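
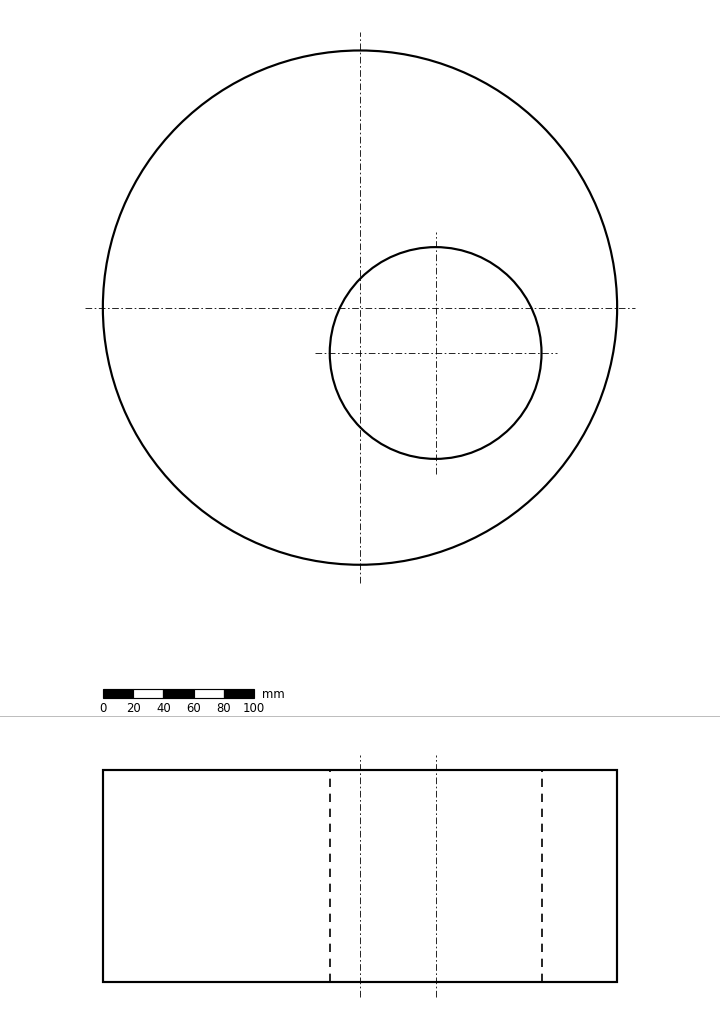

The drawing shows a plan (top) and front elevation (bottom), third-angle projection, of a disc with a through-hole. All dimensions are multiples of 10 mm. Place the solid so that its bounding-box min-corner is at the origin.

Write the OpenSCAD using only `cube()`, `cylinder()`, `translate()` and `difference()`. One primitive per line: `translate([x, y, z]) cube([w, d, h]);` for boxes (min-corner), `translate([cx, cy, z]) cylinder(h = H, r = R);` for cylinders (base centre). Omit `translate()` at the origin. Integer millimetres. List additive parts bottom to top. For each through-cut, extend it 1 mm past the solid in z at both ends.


difference() {
  translate([170, 170, 0]) cylinder(h = 140, r = 170);
  translate([220, 140, -1]) cylinder(h = 142, r = 70);
}


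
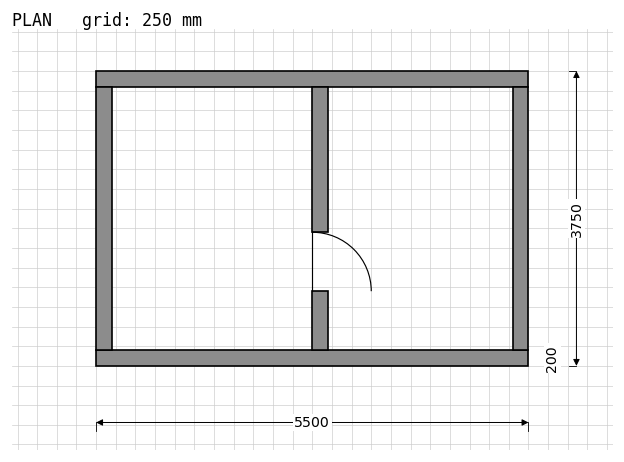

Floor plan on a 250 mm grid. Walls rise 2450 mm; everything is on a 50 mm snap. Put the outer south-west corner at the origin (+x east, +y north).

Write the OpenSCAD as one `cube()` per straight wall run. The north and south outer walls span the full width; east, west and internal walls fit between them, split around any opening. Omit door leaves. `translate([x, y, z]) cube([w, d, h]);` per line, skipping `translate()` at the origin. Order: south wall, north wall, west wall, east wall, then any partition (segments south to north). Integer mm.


cube([5500, 200, 2450]);
translate([0, 3550, 0]) cube([5500, 200, 2450]);
translate([0, 200, 0]) cube([200, 3350, 2450]);
translate([5300, 200, 0]) cube([200, 3350, 2450]);
translate([2750, 200, 0]) cube([200, 750, 2450]);
translate([2750, 1700, 0]) cube([200, 1850, 2450]);


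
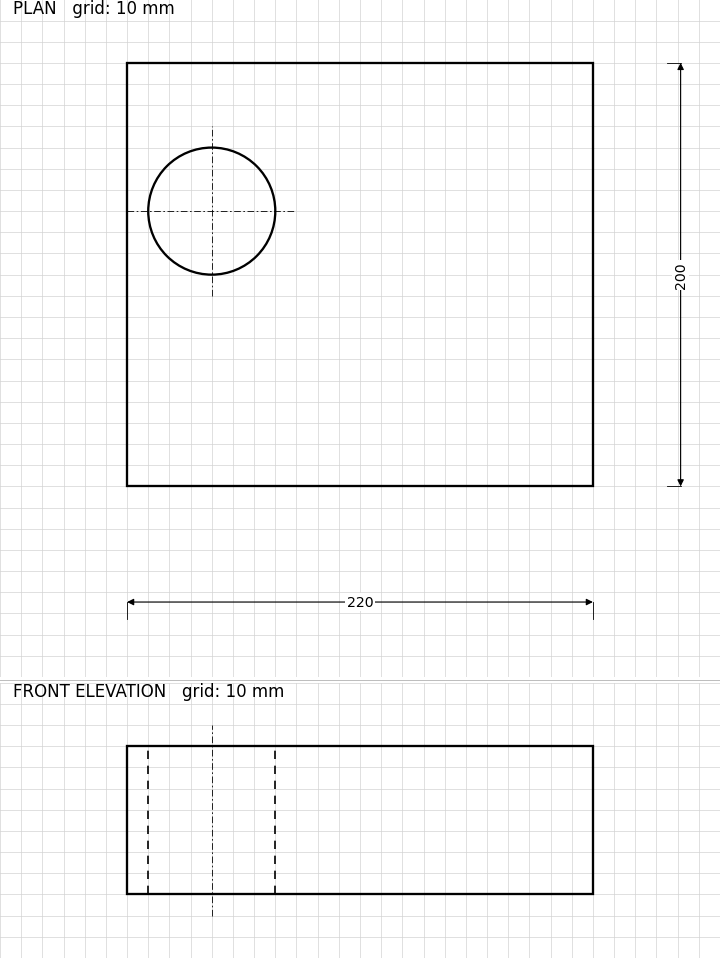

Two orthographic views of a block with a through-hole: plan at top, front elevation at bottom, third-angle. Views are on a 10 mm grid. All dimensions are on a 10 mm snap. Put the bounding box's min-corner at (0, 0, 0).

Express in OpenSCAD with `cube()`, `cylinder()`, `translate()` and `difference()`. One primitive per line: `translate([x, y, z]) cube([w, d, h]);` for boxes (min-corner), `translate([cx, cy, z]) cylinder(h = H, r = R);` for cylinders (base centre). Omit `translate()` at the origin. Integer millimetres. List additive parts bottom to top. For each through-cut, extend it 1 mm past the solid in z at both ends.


difference() {
  cube([220, 200, 70]);
  translate([40, 130, -1]) cylinder(h = 72, r = 30);
}


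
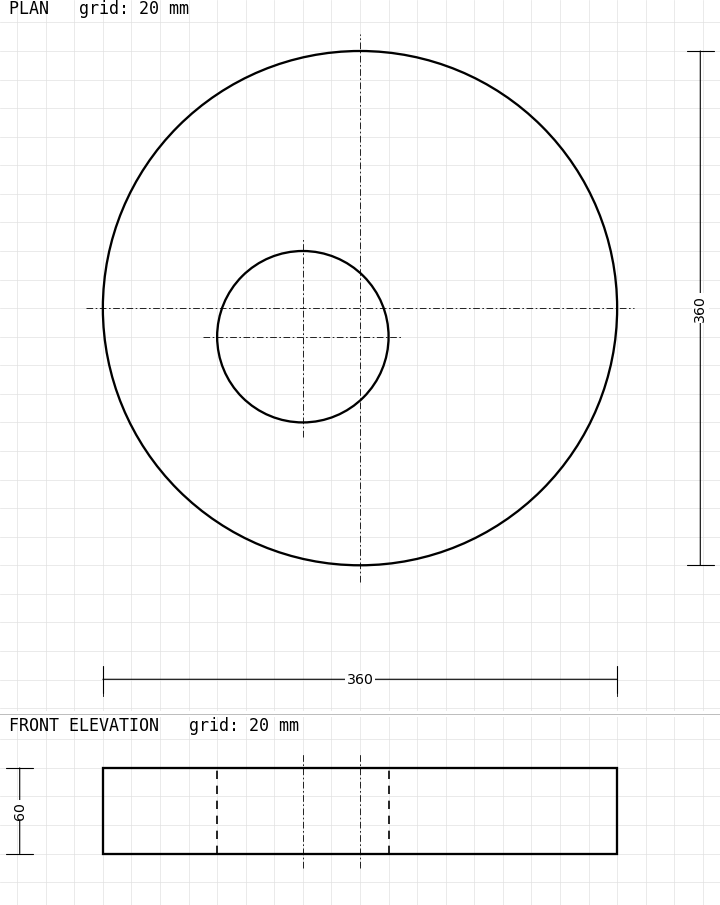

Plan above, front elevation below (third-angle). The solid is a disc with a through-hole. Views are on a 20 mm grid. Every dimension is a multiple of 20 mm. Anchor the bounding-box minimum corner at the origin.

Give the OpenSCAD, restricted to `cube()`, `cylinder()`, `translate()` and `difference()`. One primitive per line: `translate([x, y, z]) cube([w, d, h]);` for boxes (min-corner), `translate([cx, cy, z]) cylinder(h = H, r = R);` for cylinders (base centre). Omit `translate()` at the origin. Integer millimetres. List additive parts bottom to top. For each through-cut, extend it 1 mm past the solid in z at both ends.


difference() {
  translate([180, 180, 0]) cylinder(h = 60, r = 180);
  translate([140, 160, -1]) cylinder(h = 62, r = 60);
}


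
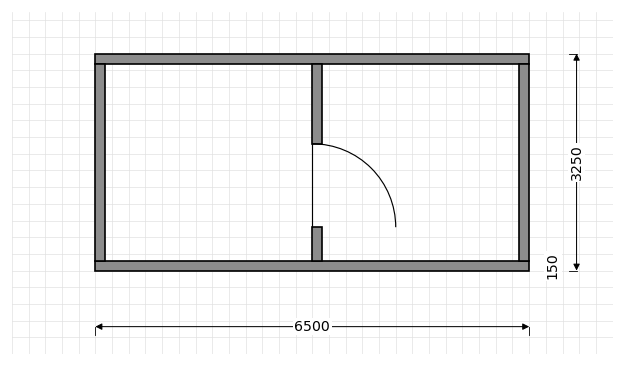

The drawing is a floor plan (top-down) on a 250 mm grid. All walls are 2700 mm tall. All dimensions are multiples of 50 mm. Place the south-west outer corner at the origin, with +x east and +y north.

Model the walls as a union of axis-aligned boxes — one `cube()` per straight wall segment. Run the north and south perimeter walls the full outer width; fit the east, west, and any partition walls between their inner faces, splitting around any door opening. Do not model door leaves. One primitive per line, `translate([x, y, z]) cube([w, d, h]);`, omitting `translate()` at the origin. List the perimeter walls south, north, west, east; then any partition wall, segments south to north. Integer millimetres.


cube([6500, 150, 2700]);
translate([0, 3100, 0]) cube([6500, 150, 2700]);
translate([0, 150, 0]) cube([150, 2950, 2700]);
translate([6350, 150, 0]) cube([150, 2950, 2700]);
translate([3250, 150, 0]) cube([150, 500, 2700]);
translate([3250, 1900, 0]) cube([150, 1200, 2700]);


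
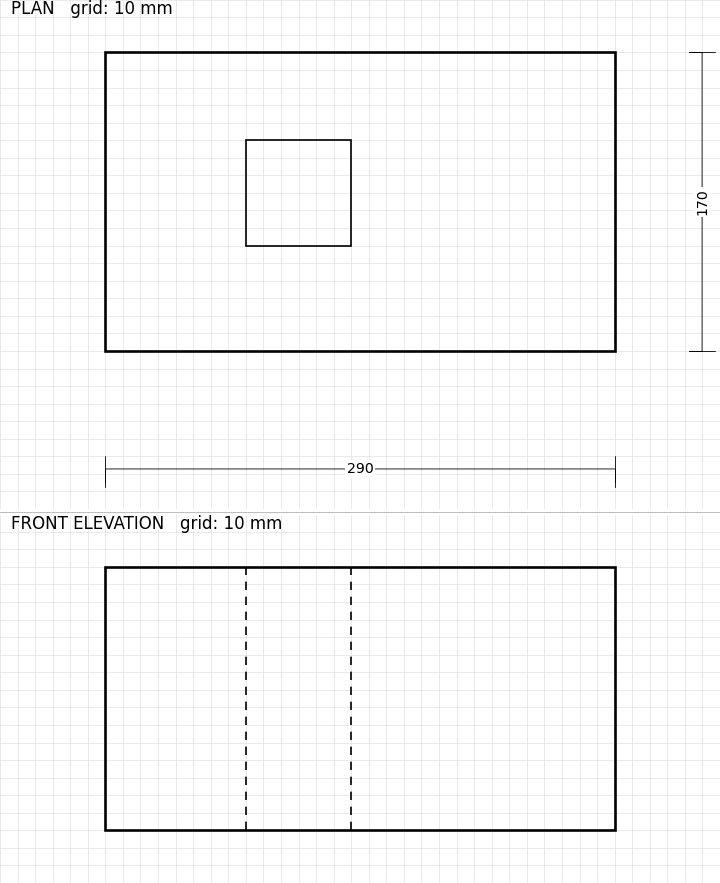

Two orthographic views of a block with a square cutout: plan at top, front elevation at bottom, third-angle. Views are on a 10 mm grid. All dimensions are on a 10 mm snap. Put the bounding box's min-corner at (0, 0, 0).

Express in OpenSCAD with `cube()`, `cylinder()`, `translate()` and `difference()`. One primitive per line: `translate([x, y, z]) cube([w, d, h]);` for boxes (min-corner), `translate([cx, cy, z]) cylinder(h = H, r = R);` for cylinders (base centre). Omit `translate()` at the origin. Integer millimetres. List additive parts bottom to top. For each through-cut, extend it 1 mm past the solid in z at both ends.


difference() {
  cube([290, 170, 150]);
  translate([80, 60, -1]) cube([60, 60, 152]);
}


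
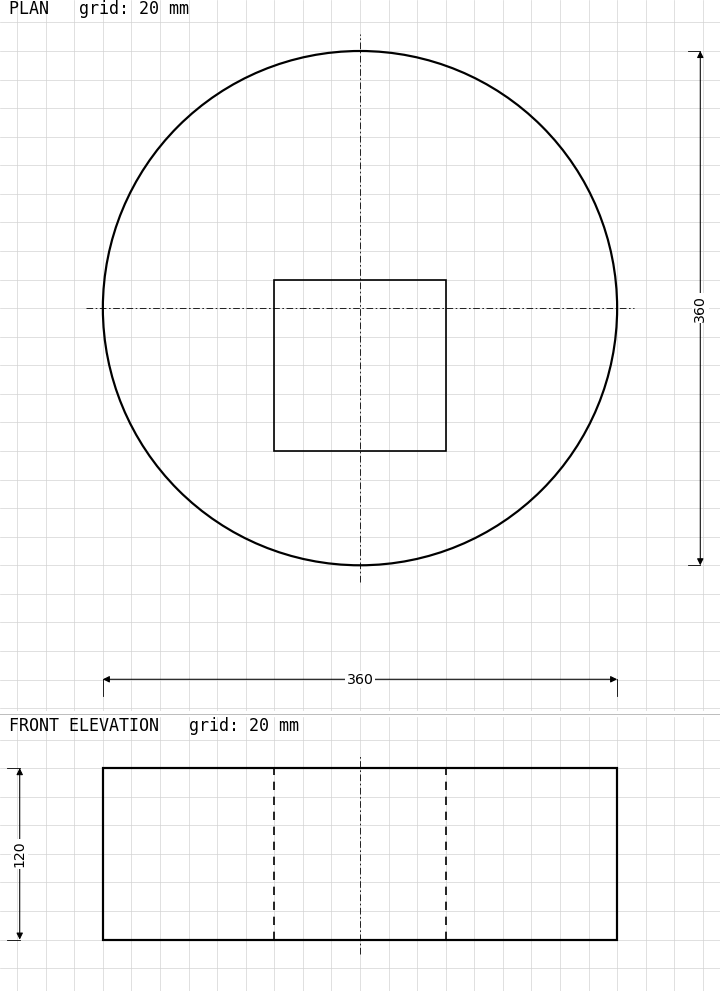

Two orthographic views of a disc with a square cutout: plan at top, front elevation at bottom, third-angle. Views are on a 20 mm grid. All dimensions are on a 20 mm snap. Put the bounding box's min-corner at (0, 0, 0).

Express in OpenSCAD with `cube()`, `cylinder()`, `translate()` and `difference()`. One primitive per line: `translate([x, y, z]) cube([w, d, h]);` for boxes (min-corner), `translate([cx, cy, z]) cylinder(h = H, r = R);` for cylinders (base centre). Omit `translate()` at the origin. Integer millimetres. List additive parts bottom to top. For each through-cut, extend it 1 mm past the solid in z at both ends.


difference() {
  translate([180, 180, 0]) cylinder(h = 120, r = 180);
  translate([120, 80, -1]) cube([120, 120, 122]);
}


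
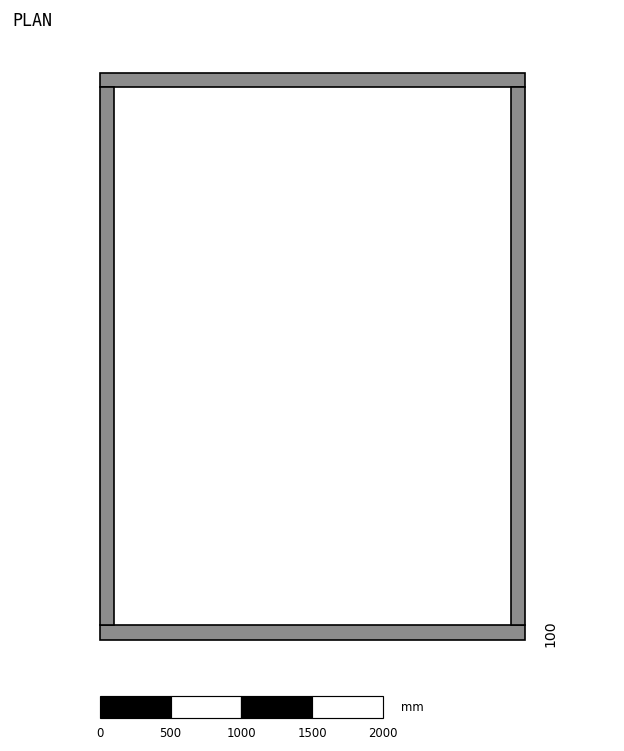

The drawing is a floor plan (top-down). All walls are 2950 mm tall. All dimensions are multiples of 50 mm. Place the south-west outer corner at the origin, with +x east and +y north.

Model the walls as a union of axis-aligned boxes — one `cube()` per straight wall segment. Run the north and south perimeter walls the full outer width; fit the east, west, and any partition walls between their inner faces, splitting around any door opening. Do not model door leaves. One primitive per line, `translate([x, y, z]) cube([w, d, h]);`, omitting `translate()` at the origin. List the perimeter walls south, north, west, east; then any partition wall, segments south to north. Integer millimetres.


cube([3000, 100, 2950]);
translate([0, 3900, 0]) cube([3000, 100, 2950]);
translate([0, 100, 0]) cube([100, 3800, 2950]);
translate([2900, 100, 0]) cube([100, 3800, 2950]);


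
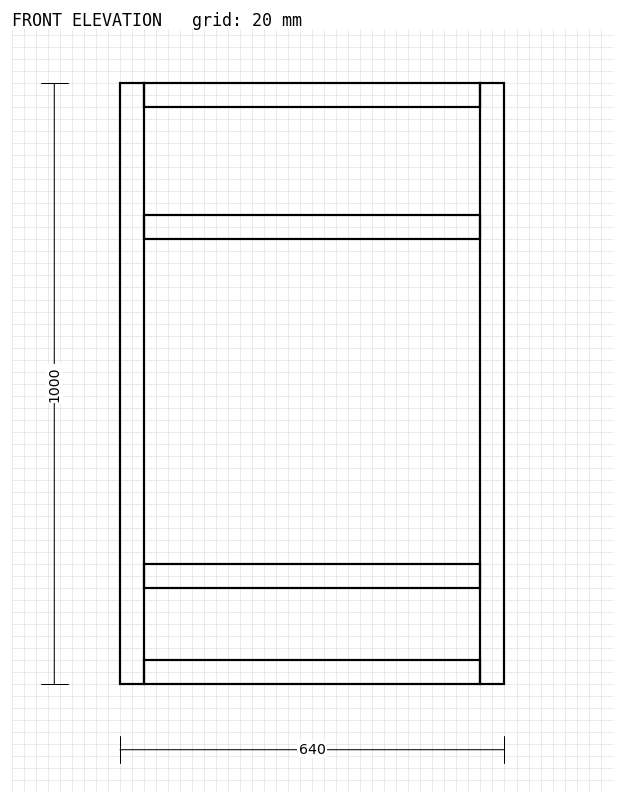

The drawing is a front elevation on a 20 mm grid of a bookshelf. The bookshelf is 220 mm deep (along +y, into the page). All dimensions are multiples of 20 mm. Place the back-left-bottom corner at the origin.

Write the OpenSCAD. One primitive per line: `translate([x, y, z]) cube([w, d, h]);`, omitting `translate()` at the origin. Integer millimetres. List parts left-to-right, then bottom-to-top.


cube([40, 220, 1000]);
translate([40, 0, 0]) cube([560, 220, 40]);
translate([40, 0, 160]) cube([560, 220, 40]);
translate([40, 0, 740]) cube([560, 220, 40]);
translate([40, 0, 960]) cube([560, 220, 40]);
translate([600, 0, 0]) cube([40, 220, 1000]);


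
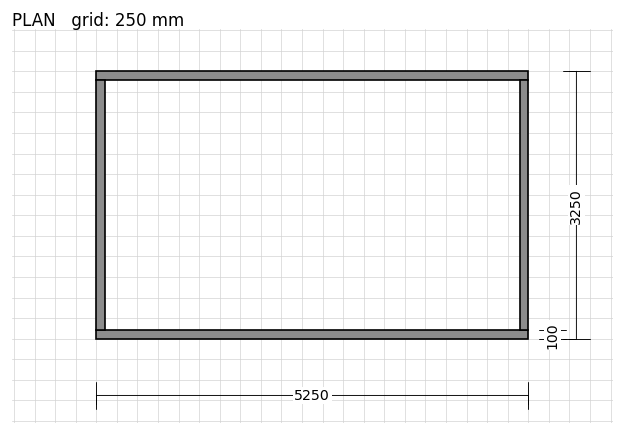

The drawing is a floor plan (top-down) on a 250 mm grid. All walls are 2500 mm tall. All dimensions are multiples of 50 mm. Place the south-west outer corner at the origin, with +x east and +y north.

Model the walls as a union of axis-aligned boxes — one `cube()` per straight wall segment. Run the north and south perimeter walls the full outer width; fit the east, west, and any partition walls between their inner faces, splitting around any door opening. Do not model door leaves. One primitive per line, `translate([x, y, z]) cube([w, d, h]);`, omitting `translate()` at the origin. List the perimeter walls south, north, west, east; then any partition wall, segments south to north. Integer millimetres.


cube([5250, 100, 2500]);
translate([0, 3150, 0]) cube([5250, 100, 2500]);
translate([0, 100, 0]) cube([100, 3050, 2500]);
translate([5150, 100, 0]) cube([100, 3050, 2500]);


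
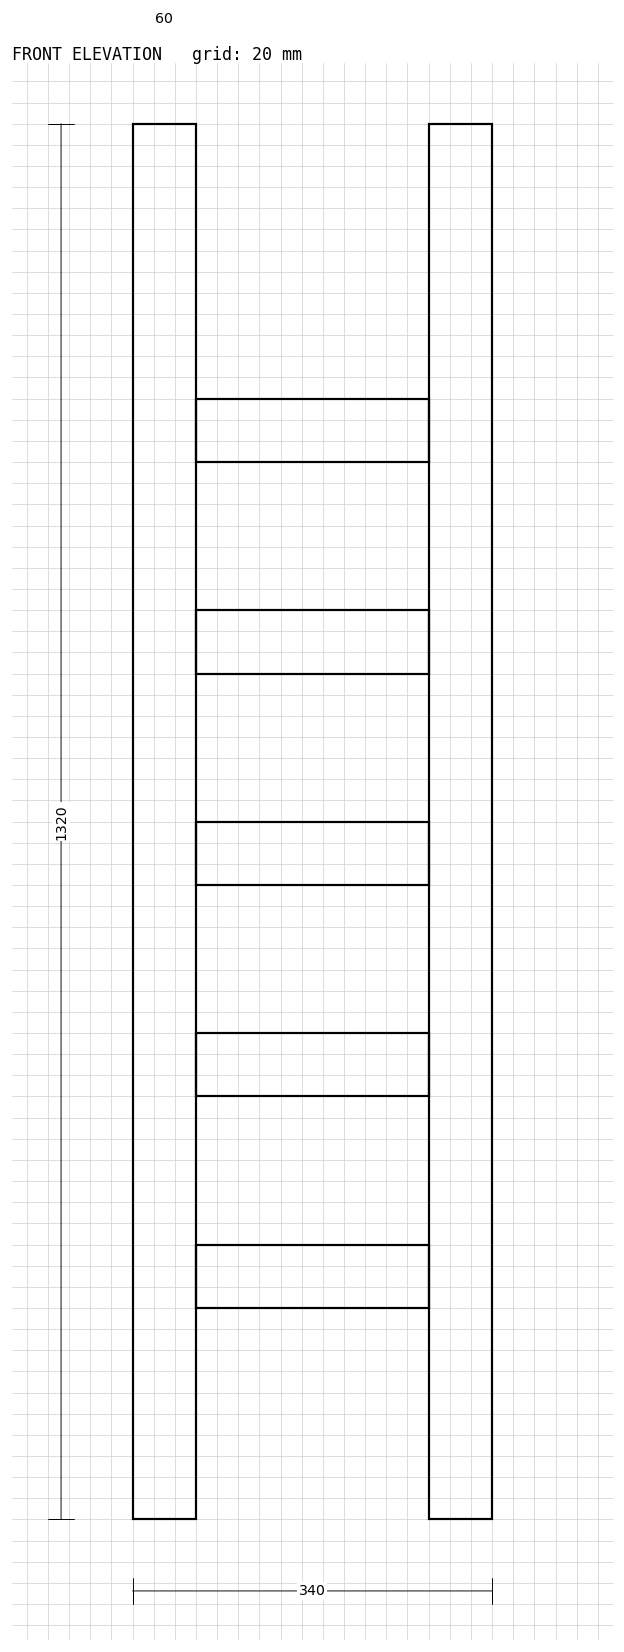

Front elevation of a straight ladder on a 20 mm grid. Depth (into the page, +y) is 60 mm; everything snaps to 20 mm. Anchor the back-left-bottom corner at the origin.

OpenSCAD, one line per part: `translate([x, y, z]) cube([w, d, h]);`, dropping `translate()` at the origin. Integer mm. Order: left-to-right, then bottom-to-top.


cube([60, 60, 1320]);
translate([60, 0, 200]) cube([220, 60, 60]);
translate([60, 0, 400]) cube([220, 60, 60]);
translate([60, 0, 600]) cube([220, 60, 60]);
translate([60, 0, 800]) cube([220, 60, 60]);
translate([60, 0, 1000]) cube([220, 60, 60]);
translate([280, 0, 0]) cube([60, 60, 1320]);


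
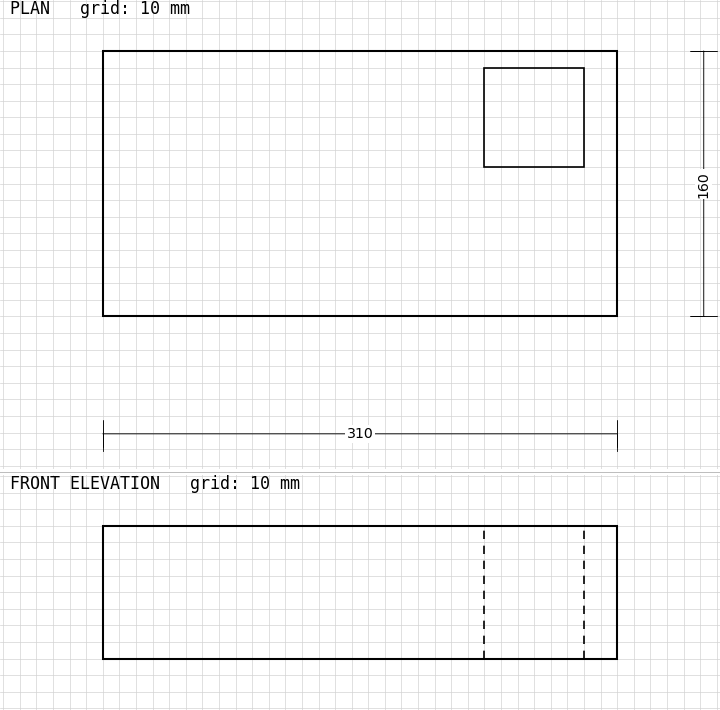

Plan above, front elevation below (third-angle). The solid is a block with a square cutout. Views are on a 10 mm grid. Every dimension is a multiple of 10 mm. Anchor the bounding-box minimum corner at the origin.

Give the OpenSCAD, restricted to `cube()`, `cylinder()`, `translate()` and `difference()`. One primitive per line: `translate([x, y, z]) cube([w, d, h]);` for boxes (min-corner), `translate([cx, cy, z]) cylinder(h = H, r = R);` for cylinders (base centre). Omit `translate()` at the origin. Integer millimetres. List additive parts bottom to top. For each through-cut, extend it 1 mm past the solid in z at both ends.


difference() {
  cube([310, 160, 80]);
  translate([230, 90, -1]) cube([60, 60, 82]);
}


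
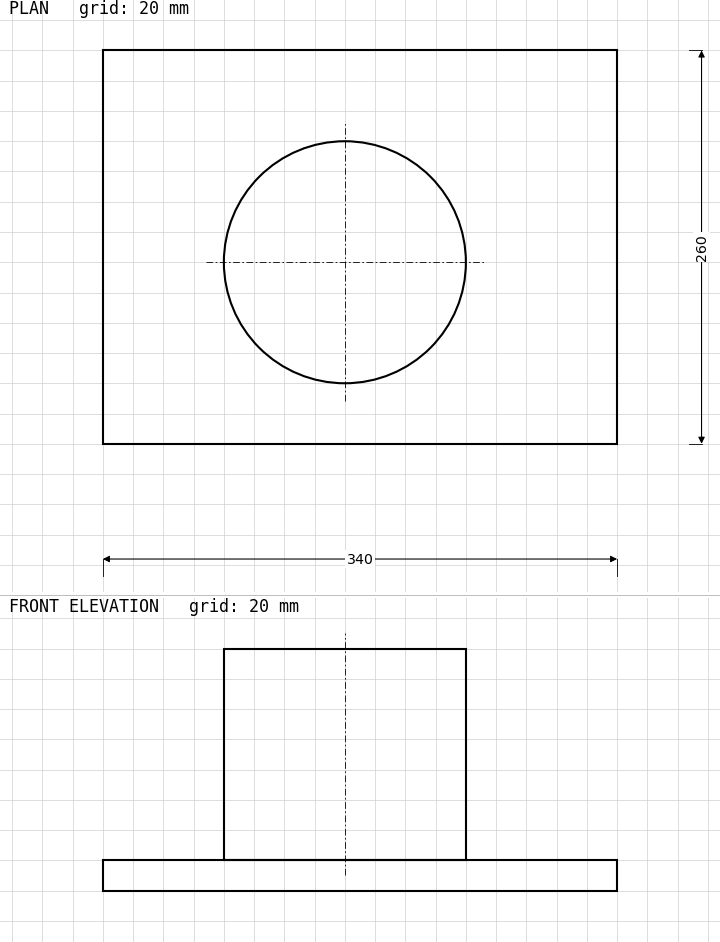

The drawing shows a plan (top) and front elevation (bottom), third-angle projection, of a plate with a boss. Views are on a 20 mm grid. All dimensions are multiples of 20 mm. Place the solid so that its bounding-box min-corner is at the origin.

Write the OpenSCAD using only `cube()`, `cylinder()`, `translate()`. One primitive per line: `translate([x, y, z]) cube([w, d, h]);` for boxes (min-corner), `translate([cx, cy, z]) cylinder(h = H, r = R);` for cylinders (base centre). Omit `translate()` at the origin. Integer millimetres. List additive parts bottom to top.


cube([340, 260, 20]);
translate([160, 120, 20]) cylinder(h = 140, r = 80);


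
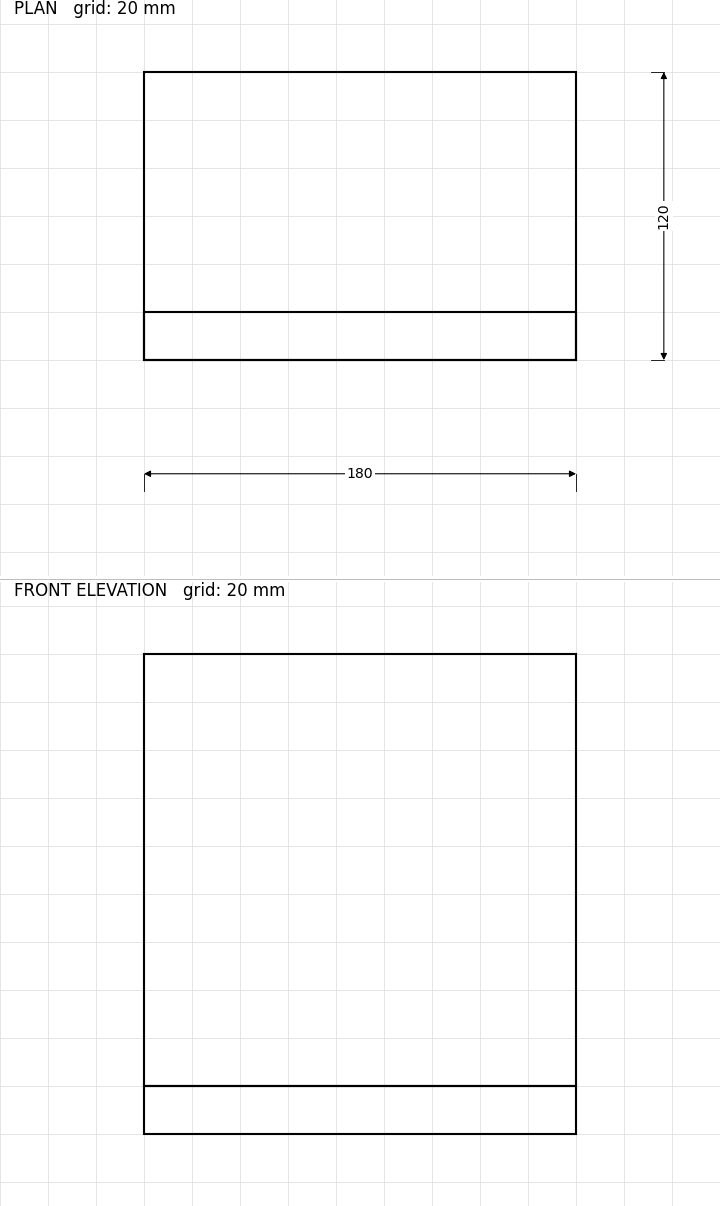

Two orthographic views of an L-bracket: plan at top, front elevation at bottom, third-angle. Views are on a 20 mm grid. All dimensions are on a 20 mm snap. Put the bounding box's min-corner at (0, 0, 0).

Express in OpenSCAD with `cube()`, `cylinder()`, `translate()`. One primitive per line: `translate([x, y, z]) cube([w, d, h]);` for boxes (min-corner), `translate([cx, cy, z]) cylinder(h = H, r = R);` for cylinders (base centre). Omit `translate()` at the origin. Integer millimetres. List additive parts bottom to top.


cube([180, 120, 20]);
translate([0, 0, 20]) cube([180, 20, 180]);


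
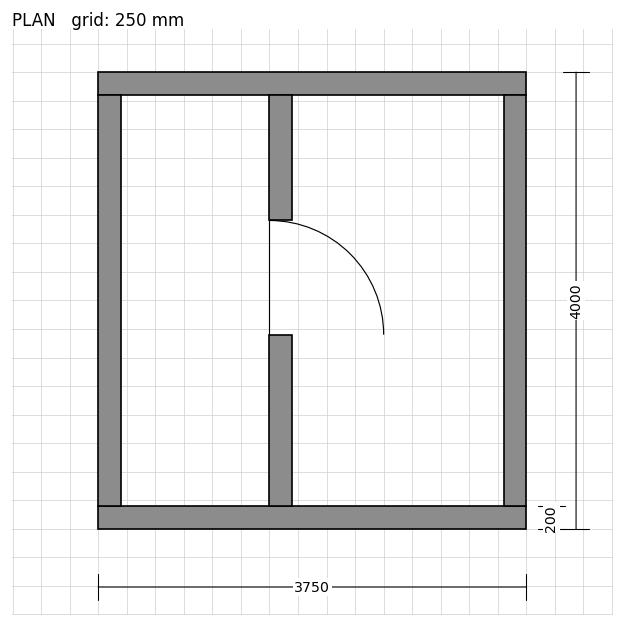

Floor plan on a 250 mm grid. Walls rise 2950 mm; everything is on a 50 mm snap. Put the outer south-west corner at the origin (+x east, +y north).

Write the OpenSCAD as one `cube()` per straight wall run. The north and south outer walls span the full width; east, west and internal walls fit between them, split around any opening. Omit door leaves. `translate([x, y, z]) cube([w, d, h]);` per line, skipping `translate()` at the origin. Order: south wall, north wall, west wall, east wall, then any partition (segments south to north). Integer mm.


cube([3750, 200, 2950]);
translate([0, 3800, 0]) cube([3750, 200, 2950]);
translate([0, 200, 0]) cube([200, 3600, 2950]);
translate([3550, 200, 0]) cube([200, 3600, 2950]);
translate([1500, 200, 0]) cube([200, 1500, 2950]);
translate([1500, 2700, 0]) cube([200, 1100, 2950]);


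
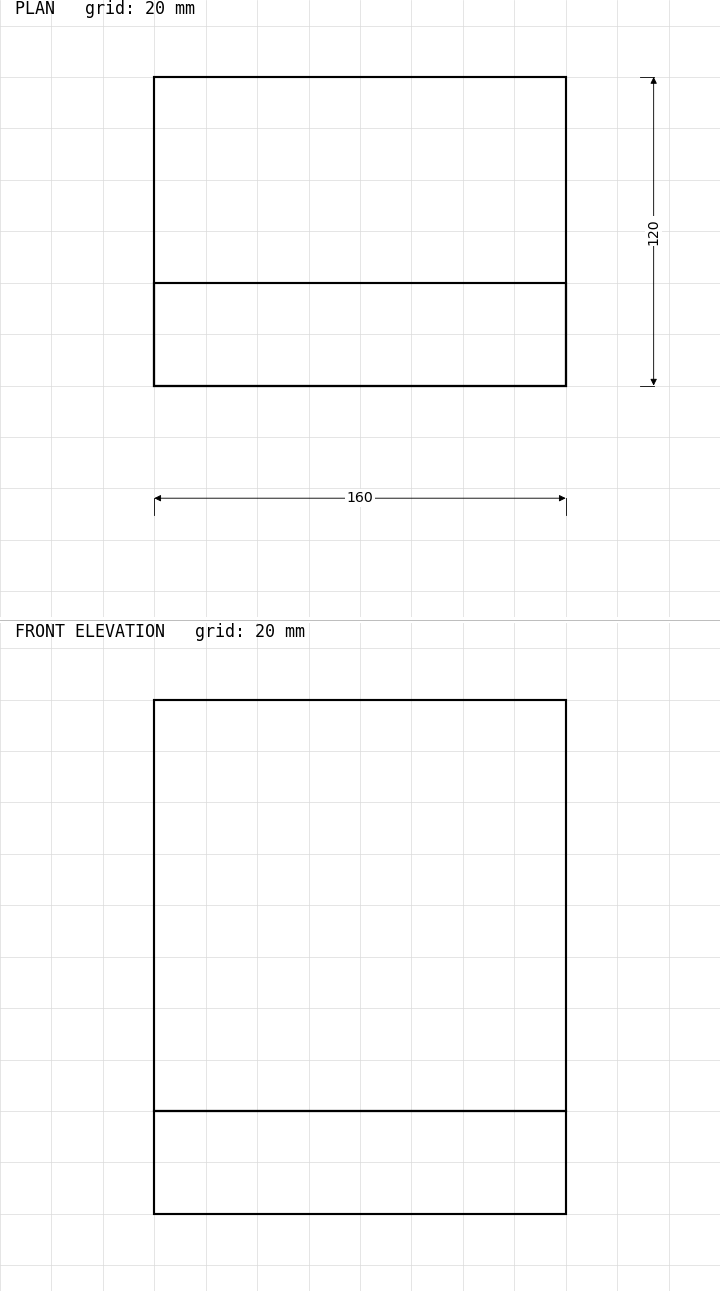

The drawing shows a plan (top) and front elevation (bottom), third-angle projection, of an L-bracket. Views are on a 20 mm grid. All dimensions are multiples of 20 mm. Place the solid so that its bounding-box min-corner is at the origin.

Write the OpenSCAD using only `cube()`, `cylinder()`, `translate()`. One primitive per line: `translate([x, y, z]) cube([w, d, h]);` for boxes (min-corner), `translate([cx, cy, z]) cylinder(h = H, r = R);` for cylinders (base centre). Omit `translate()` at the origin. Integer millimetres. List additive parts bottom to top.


cube([160, 120, 40]);
translate([0, 0, 40]) cube([160, 40, 160]);


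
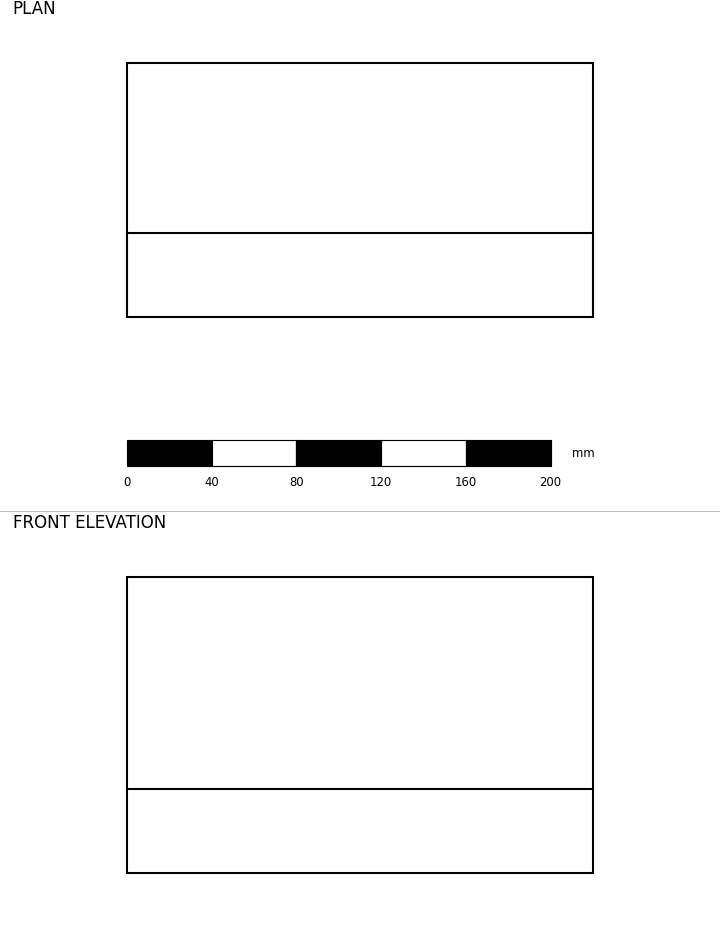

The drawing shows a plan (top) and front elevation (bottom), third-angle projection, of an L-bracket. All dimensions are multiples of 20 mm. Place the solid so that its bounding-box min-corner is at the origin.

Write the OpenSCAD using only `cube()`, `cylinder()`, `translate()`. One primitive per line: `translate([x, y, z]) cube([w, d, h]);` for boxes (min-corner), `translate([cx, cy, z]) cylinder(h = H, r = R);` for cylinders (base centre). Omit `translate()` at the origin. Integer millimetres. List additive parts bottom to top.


cube([220, 120, 40]);
translate([0, 0, 40]) cube([220, 40, 100]);


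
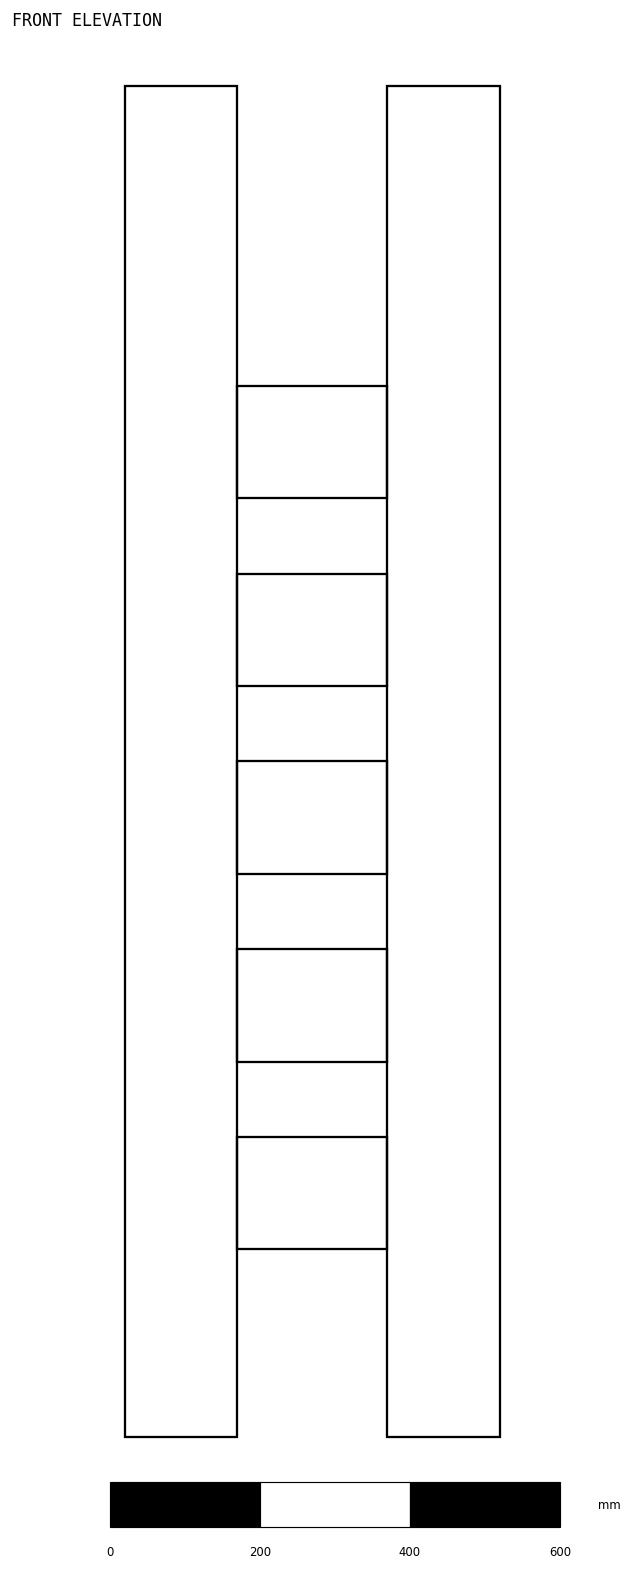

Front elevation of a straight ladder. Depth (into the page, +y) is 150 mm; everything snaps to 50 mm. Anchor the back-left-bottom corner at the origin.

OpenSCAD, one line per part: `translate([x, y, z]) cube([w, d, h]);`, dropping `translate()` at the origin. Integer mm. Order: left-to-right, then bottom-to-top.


cube([150, 150, 1800]);
translate([150, 0, 250]) cube([200, 150, 150]);
translate([150, 0, 500]) cube([200, 150, 150]);
translate([150, 0, 750]) cube([200, 150, 150]);
translate([150, 0, 1000]) cube([200, 150, 150]);
translate([150, 0, 1250]) cube([200, 150, 150]);
translate([350, 0, 0]) cube([150, 150, 1800]);


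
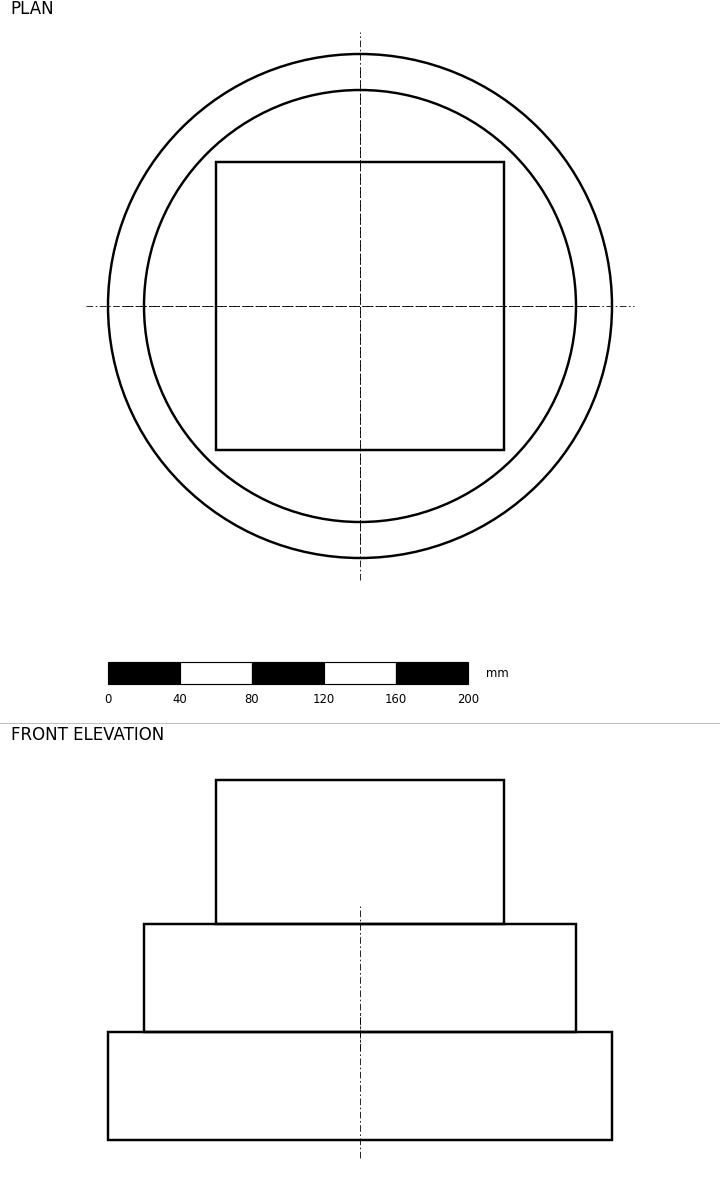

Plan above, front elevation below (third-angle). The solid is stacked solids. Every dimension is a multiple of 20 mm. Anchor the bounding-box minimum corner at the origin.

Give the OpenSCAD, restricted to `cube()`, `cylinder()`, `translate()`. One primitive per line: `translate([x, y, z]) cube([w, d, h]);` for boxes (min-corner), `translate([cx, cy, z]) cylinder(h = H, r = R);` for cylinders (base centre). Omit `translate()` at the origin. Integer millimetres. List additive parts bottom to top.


translate([140, 140, 0]) cylinder(h = 60, r = 140);
translate([140, 140, 60]) cylinder(h = 60, r = 120);
translate([60, 60, 120]) cube([160, 160, 80]);


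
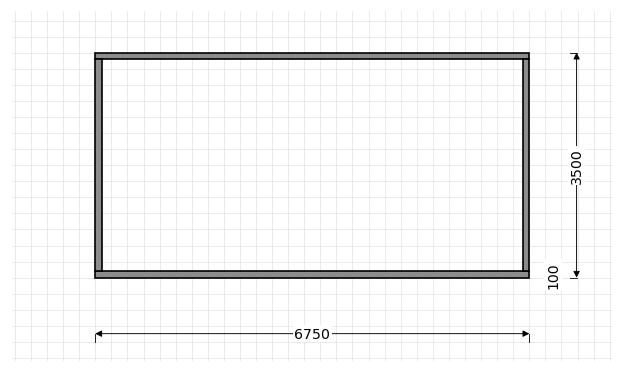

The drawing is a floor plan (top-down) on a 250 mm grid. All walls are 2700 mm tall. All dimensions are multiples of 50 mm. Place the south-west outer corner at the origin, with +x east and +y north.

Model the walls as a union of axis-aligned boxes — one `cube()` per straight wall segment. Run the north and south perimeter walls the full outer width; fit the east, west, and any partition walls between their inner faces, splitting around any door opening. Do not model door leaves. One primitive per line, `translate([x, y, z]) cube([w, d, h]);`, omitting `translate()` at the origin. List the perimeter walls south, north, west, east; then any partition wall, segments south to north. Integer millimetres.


cube([6750, 100, 2700]);
translate([0, 3400, 0]) cube([6750, 100, 2700]);
translate([0, 100, 0]) cube([100, 3300, 2700]);
translate([6650, 100, 0]) cube([100, 3300, 2700]);


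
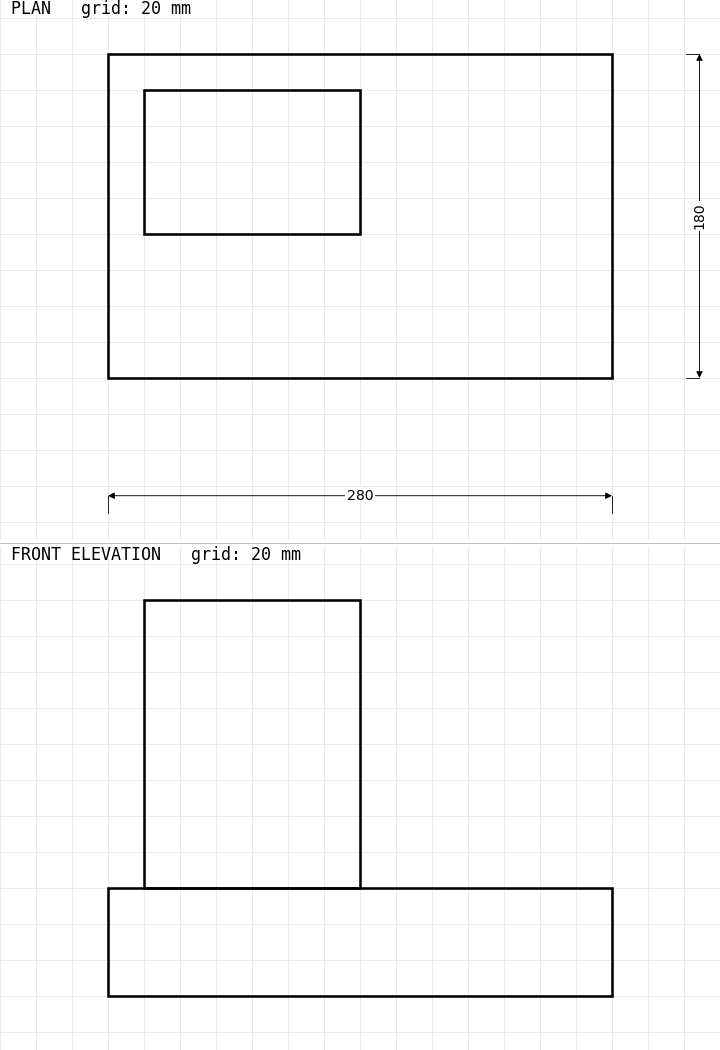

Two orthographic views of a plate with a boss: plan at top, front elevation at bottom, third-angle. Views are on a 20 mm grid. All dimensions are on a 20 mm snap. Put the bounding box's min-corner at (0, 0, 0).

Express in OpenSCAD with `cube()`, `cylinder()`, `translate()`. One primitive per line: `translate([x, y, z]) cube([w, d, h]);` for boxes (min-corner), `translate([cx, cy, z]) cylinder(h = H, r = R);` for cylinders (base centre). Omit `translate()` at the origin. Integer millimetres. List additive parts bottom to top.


cube([280, 180, 60]);
translate([20, 80, 60]) cube([120, 80, 160]);


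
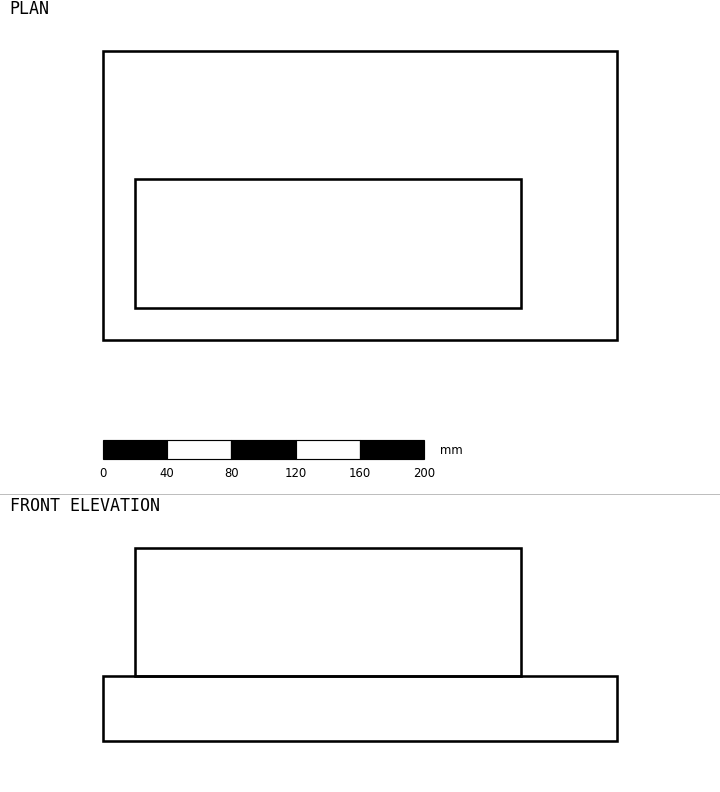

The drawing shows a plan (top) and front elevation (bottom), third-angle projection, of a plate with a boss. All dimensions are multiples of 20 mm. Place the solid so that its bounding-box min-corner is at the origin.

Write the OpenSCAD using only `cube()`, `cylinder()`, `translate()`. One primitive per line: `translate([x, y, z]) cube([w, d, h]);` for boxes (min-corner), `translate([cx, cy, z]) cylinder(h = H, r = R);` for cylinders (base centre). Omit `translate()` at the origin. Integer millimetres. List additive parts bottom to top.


cube([320, 180, 40]);
translate([20, 20, 40]) cube([240, 80, 80]);


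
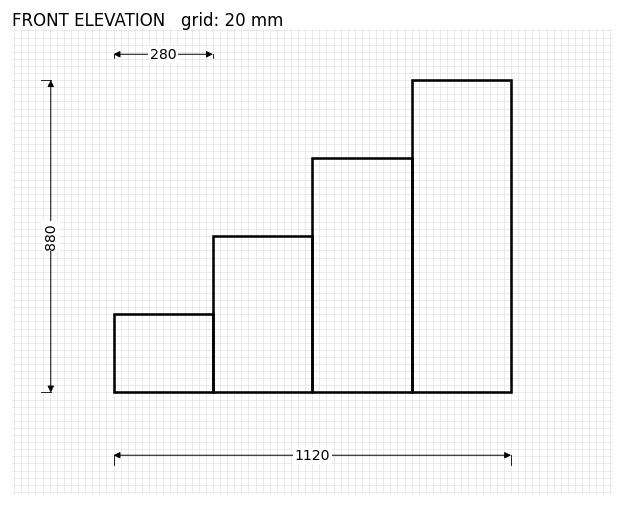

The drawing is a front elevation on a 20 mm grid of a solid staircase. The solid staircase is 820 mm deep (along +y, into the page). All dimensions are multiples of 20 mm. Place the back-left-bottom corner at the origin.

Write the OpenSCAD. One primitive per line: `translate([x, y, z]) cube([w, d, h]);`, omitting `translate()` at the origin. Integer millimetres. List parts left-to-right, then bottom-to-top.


cube([280, 820, 220]);
translate([280, 0, 0]) cube([280, 820, 440]);
translate([560, 0, 0]) cube([280, 820, 660]);
translate([840, 0, 0]) cube([280, 820, 880]);


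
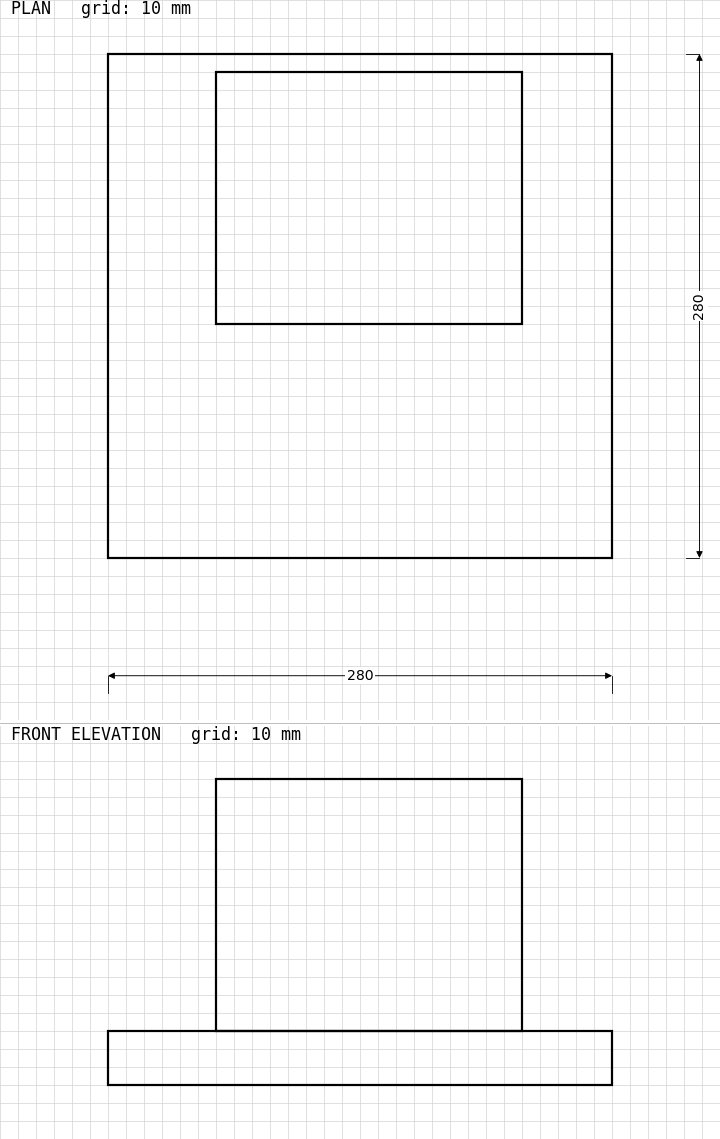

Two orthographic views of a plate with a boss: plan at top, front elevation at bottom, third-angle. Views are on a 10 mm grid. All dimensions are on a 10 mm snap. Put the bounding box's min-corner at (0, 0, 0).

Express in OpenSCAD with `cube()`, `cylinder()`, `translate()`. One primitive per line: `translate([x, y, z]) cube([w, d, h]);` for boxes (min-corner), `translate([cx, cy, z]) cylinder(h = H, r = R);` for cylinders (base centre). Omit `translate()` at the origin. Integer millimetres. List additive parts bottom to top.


cube([280, 280, 30]);
translate([60, 130, 30]) cube([170, 140, 140]);


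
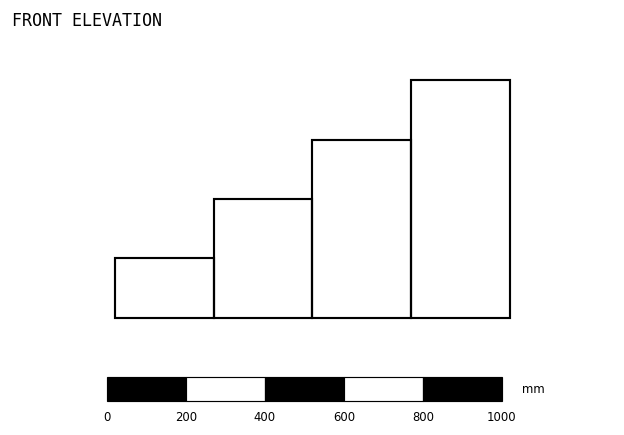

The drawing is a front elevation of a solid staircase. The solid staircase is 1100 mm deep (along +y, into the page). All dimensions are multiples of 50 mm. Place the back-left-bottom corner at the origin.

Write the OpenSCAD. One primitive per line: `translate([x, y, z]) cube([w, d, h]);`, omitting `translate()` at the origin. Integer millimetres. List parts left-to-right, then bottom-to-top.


cube([250, 1100, 150]);
translate([250, 0, 0]) cube([250, 1100, 300]);
translate([500, 0, 0]) cube([250, 1100, 450]);
translate([750, 0, 0]) cube([250, 1100, 600]);


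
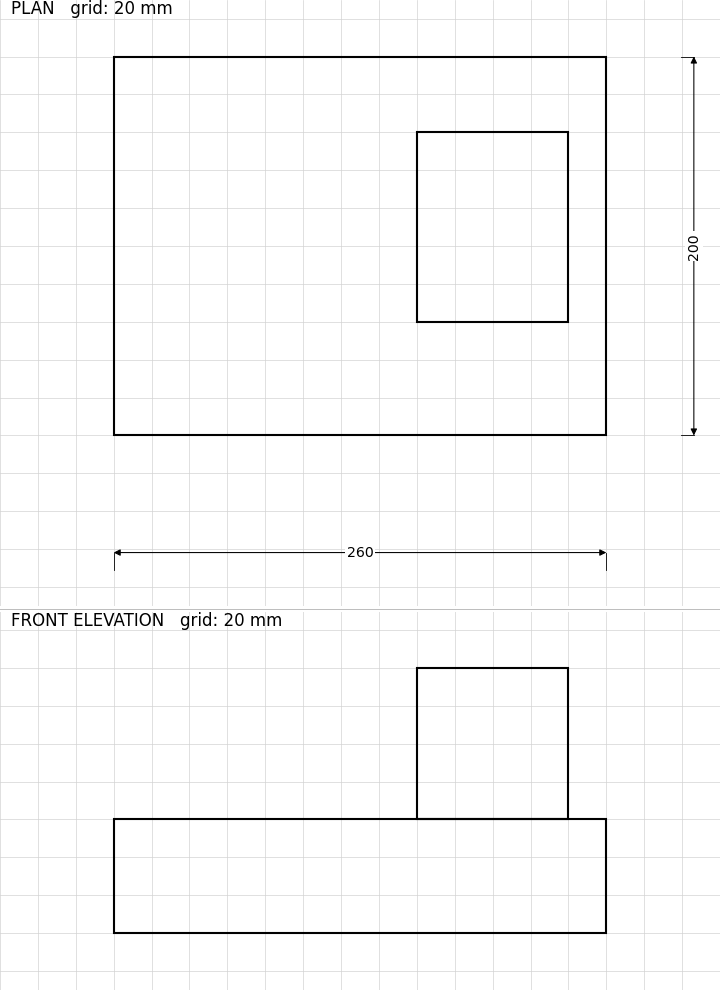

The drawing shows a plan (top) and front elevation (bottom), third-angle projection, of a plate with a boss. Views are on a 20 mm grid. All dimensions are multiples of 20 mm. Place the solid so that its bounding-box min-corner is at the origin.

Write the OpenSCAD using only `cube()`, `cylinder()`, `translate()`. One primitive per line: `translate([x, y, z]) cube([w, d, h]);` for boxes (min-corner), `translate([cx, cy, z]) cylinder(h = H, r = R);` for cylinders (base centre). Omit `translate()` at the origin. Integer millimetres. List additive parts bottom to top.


cube([260, 200, 60]);
translate([160, 60, 60]) cube([80, 100, 80]);


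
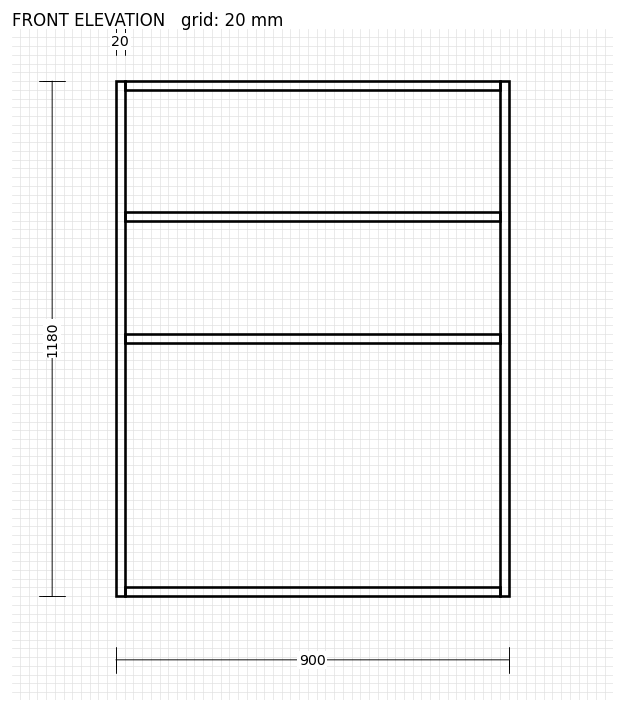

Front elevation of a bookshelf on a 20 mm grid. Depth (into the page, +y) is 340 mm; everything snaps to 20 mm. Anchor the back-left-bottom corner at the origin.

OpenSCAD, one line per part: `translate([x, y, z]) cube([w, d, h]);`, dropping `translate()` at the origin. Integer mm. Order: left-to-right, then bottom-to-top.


cube([20, 340, 1180]);
translate([20, 0, 0]) cube([860, 340, 20]);
translate([20, 0, 580]) cube([860, 340, 20]);
translate([20, 0, 860]) cube([860, 340, 20]);
translate([20, 0, 1160]) cube([860, 340, 20]);
translate([880, 0, 0]) cube([20, 340, 1180]);


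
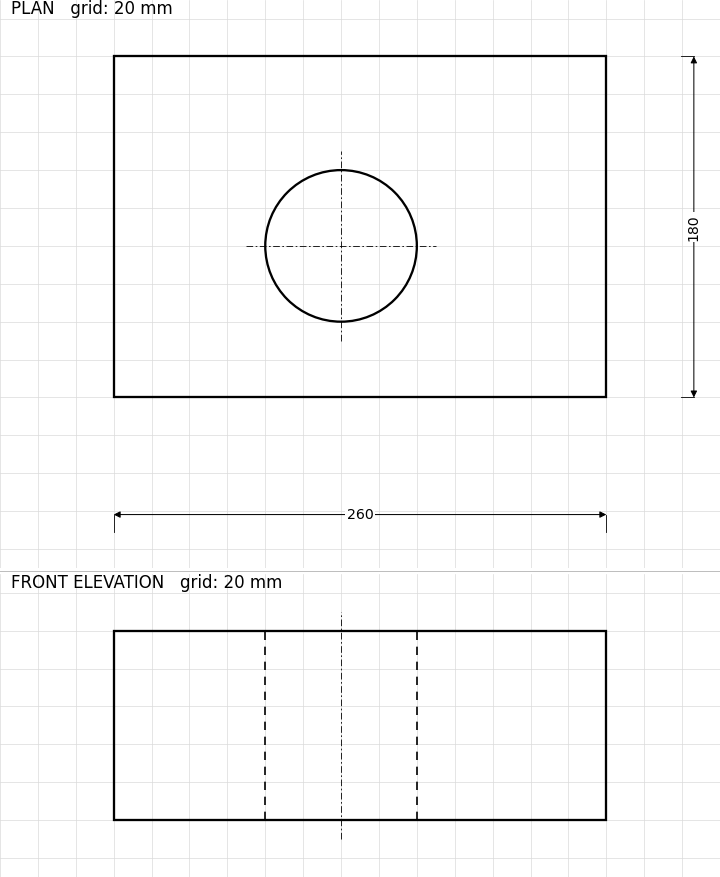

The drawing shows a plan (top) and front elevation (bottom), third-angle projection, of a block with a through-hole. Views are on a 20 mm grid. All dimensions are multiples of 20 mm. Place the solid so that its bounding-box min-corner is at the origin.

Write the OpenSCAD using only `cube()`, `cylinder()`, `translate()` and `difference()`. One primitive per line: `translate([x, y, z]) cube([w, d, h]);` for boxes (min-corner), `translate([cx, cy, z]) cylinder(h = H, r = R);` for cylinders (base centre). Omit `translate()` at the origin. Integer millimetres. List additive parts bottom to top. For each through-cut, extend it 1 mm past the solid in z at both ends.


difference() {
  cube([260, 180, 100]);
  translate([120, 80, -1]) cylinder(h = 102, r = 40);
}


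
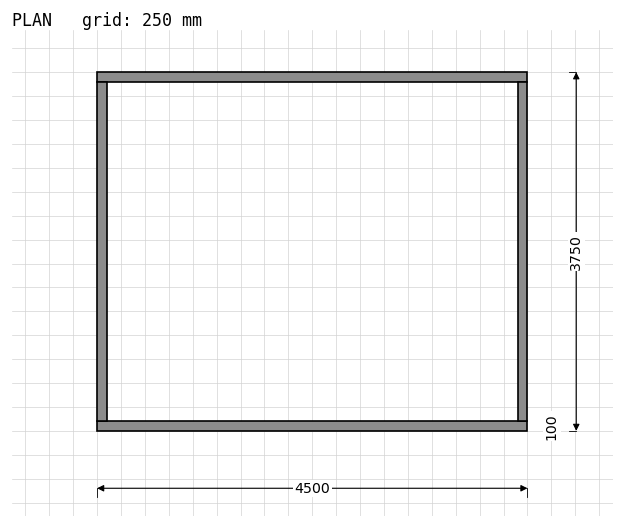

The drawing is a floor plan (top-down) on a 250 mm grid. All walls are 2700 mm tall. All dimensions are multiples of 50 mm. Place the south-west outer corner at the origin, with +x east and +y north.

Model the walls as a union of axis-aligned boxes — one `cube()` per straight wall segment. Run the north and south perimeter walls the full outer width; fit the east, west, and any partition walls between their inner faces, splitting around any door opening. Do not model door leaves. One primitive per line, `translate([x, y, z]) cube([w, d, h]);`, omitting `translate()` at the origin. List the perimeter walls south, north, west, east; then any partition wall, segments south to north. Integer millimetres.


cube([4500, 100, 2700]);
translate([0, 3650, 0]) cube([4500, 100, 2700]);
translate([0, 100, 0]) cube([100, 3550, 2700]);
translate([4400, 100, 0]) cube([100, 3550, 2700]);


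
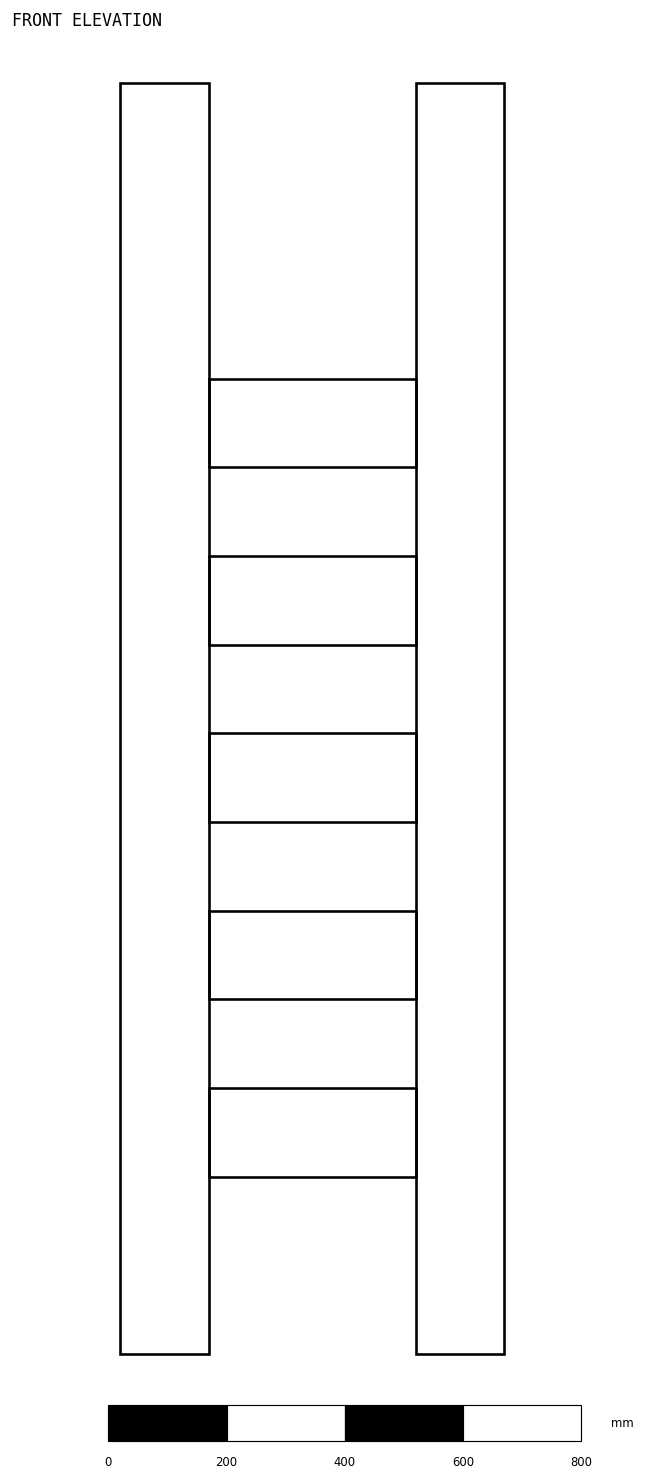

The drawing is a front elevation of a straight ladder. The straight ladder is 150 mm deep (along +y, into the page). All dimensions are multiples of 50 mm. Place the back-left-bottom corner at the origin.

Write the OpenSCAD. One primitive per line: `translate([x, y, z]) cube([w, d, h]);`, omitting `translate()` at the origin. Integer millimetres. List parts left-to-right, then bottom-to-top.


cube([150, 150, 2150]);
translate([150, 0, 300]) cube([350, 150, 150]);
translate([150, 0, 600]) cube([350, 150, 150]);
translate([150, 0, 900]) cube([350, 150, 150]);
translate([150, 0, 1200]) cube([350, 150, 150]);
translate([150, 0, 1500]) cube([350, 150, 150]);
translate([500, 0, 0]) cube([150, 150, 2150]);


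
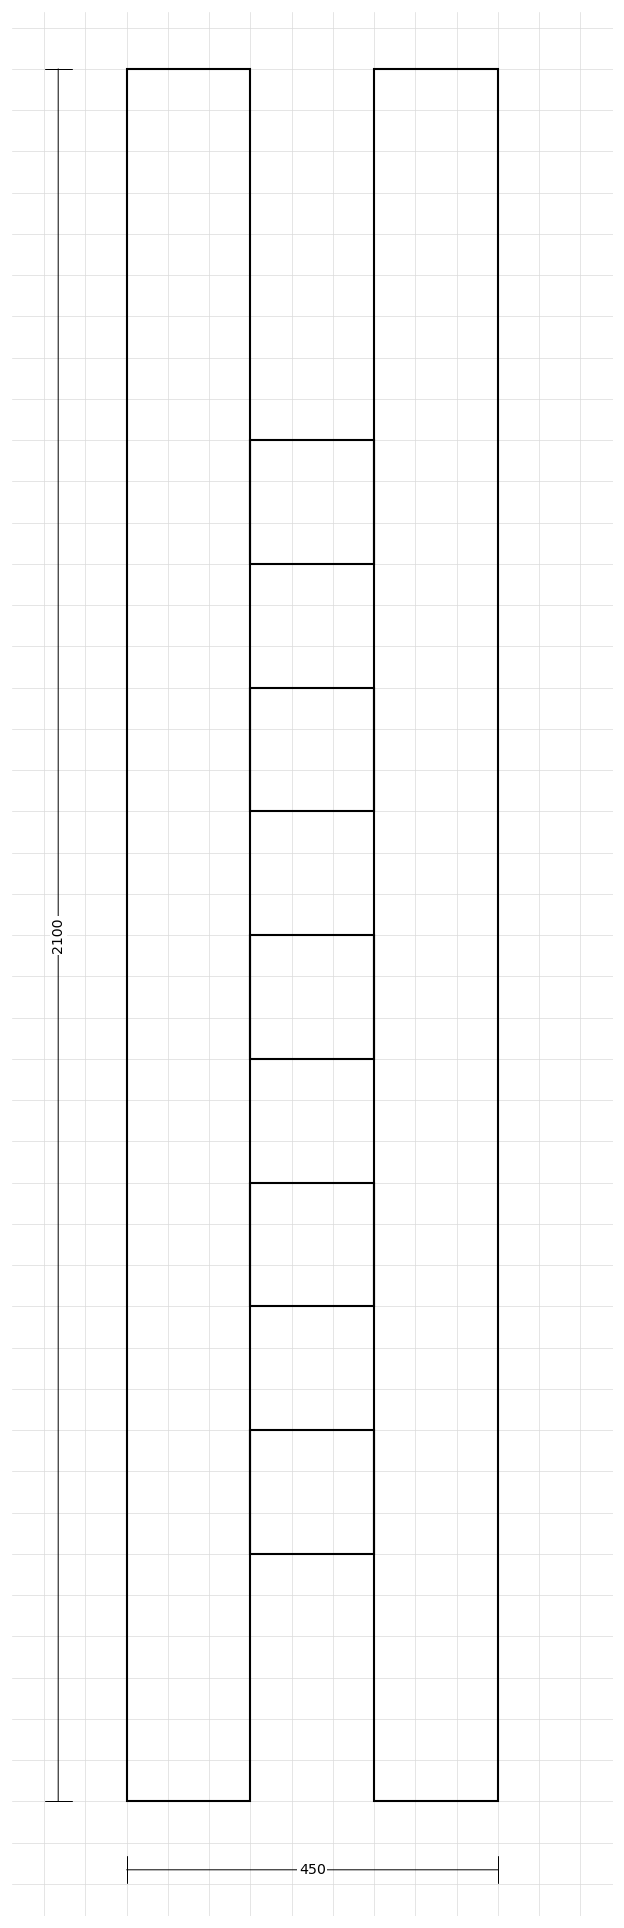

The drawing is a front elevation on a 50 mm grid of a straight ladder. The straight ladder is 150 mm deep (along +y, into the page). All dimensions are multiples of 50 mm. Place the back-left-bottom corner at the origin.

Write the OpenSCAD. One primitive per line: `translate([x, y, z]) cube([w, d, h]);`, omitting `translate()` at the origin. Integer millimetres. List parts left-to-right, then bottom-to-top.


cube([150, 150, 2100]);
translate([150, 0, 300]) cube([150, 150, 150]);
translate([150, 0, 600]) cube([150, 150, 150]);
translate([150, 0, 900]) cube([150, 150, 150]);
translate([150, 0, 1200]) cube([150, 150, 150]);
translate([150, 0, 1500]) cube([150, 150, 150]);
translate([300, 0, 0]) cube([150, 150, 2100]);


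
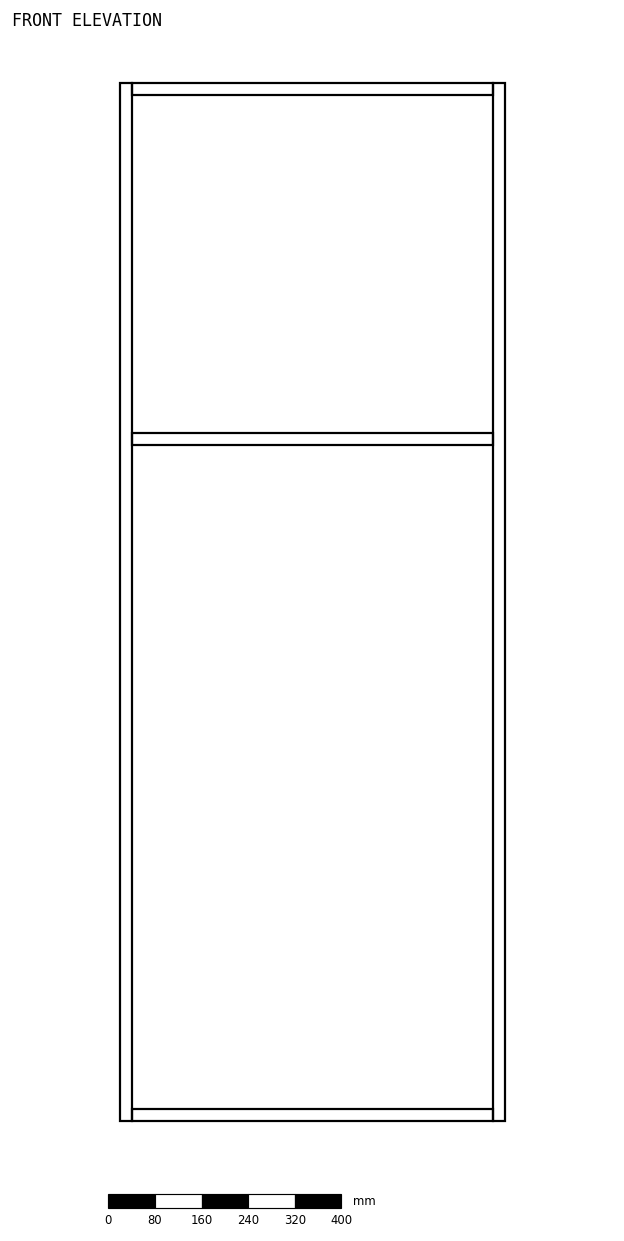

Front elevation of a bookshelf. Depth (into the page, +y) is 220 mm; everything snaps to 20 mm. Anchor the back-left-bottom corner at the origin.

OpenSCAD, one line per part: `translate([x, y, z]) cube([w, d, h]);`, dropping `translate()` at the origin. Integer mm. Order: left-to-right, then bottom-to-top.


cube([20, 220, 1780]);
translate([20, 0, 0]) cube([620, 220, 20]);
translate([20, 0, 1160]) cube([620, 220, 20]);
translate([20, 0, 1760]) cube([620, 220, 20]);
translate([640, 0, 0]) cube([20, 220, 1780]);


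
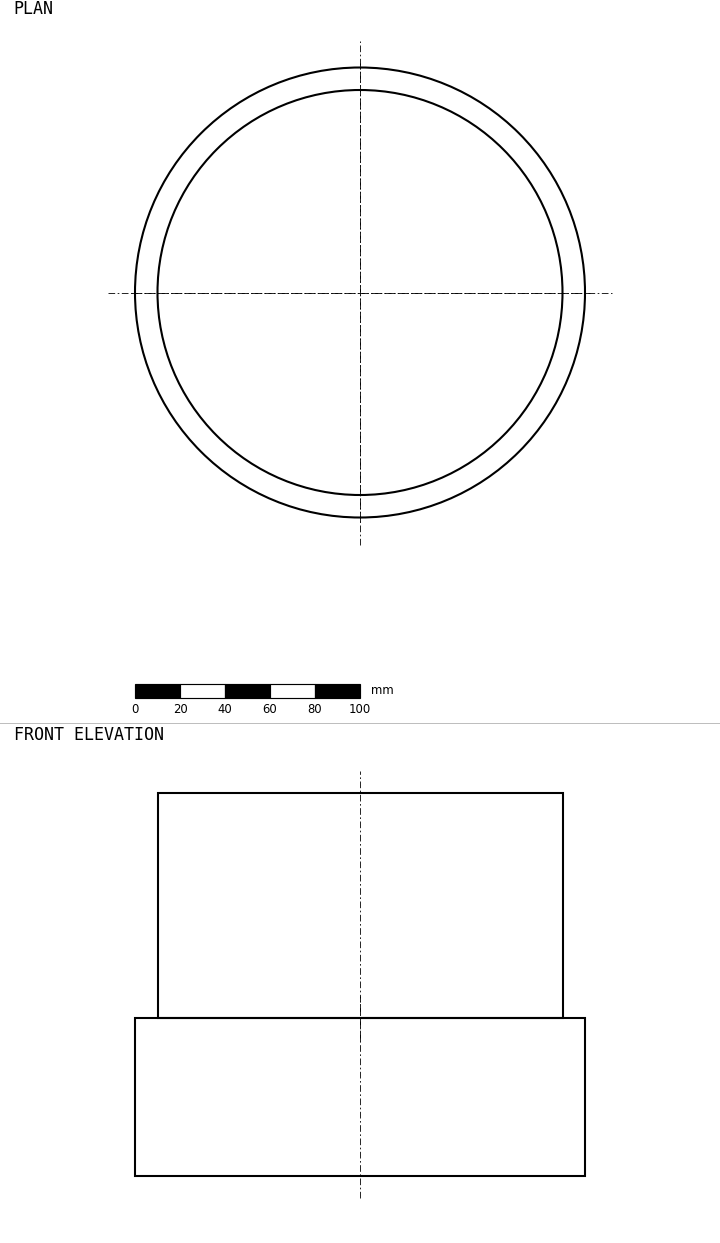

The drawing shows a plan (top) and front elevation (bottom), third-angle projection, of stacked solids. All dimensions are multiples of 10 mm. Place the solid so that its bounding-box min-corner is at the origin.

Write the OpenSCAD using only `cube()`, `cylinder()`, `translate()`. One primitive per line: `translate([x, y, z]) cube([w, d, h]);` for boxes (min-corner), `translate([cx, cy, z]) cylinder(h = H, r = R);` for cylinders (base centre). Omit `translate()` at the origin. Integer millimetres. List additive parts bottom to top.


translate([100, 100, 0]) cylinder(h = 70, r = 100);
translate([100, 100, 70]) cylinder(h = 100, r = 90);


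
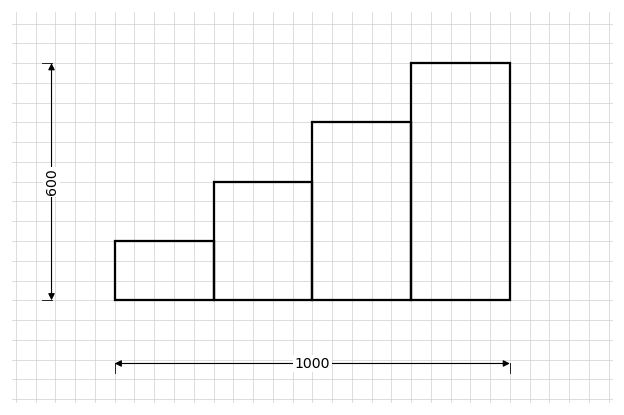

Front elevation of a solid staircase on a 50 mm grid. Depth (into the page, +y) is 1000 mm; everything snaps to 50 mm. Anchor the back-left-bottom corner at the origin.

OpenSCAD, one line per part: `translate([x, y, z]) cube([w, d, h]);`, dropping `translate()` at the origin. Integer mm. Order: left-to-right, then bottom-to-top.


cube([250, 1000, 150]);
translate([250, 0, 0]) cube([250, 1000, 300]);
translate([500, 0, 0]) cube([250, 1000, 450]);
translate([750, 0, 0]) cube([250, 1000, 600]);


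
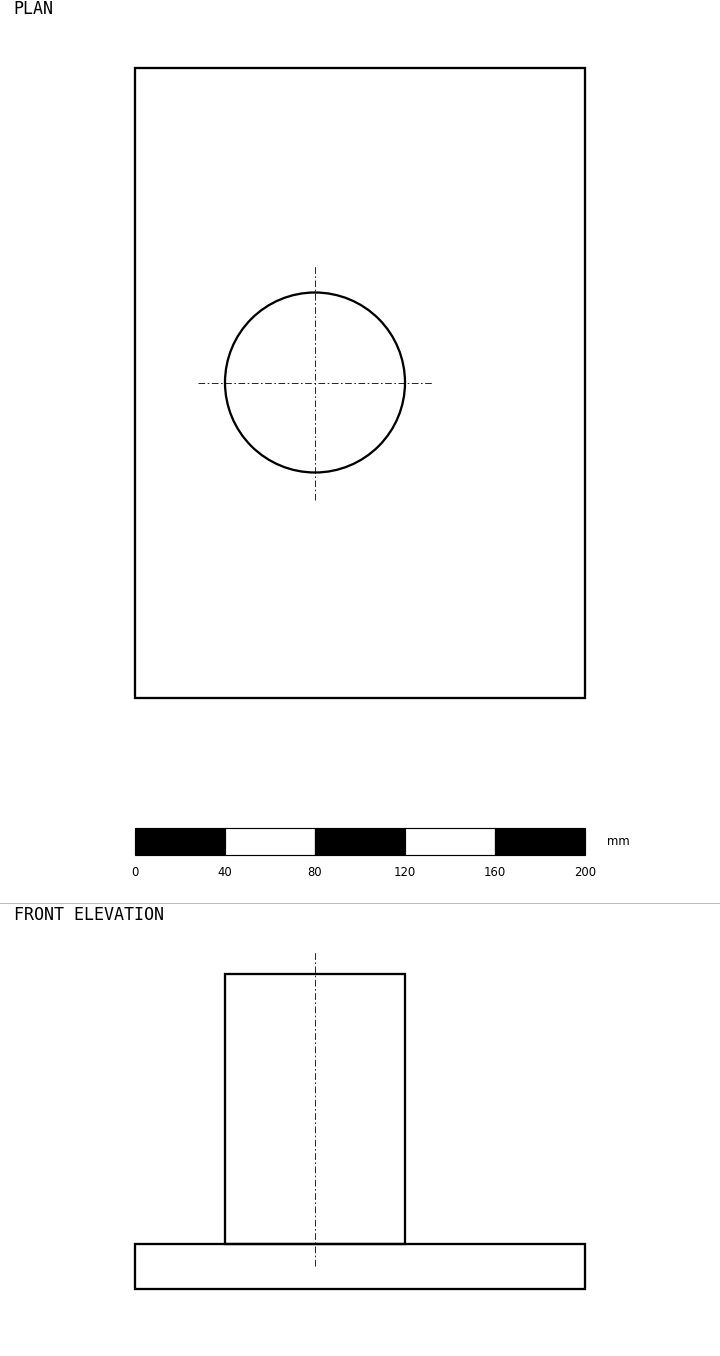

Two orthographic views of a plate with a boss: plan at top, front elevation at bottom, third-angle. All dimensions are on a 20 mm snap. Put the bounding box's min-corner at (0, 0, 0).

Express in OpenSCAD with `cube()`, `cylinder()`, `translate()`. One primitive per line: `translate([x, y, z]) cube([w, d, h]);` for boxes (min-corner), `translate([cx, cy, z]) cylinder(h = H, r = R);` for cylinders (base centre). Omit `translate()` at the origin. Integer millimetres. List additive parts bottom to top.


cube([200, 280, 20]);
translate([80, 140, 20]) cylinder(h = 120, r = 40);
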